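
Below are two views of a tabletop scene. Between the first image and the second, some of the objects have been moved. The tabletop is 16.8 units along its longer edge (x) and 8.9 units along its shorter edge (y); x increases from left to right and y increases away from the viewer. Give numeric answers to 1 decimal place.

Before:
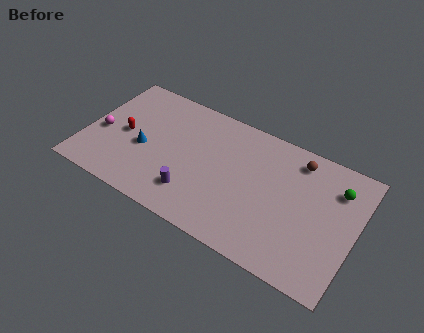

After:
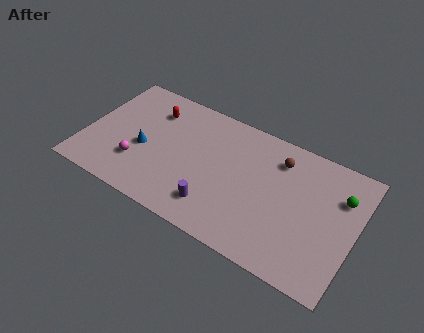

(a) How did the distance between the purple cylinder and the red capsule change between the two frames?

+1.6

They were about 5.2 units apart before and 6.8 after — 1.6 units further apart.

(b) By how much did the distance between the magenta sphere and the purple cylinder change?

-1.3

The distance was about 6.3 in the first image and 5.0 in the second, so they moved 1.3 units closer together.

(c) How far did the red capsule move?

2.9

From (2.4, 4.3) to (3.8, 6.8), the red capsule covered √(1.4² + 2.5²) ≈ 2.9 units.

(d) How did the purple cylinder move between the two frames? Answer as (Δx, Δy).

(1.4, -0.2)

The purple cylinder was at about (7.1, 2.1) and moved to about (8.5, 1.9).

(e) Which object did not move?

the blue cone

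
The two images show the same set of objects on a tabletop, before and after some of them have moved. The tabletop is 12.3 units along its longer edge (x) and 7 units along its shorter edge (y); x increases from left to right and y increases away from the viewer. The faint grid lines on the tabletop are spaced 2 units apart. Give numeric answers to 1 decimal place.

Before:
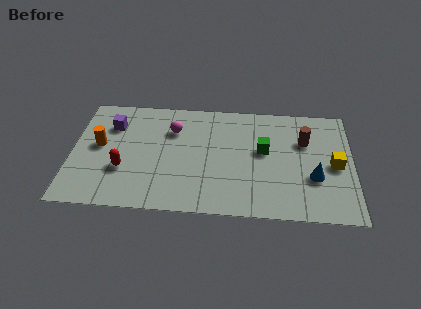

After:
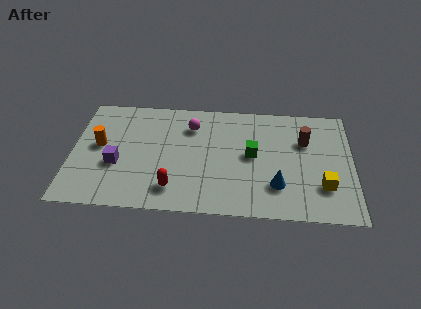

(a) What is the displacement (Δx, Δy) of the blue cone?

(-1.6, -0.6)

The blue cone started near (10.6, 2.5) and ended near (9.0, 1.9).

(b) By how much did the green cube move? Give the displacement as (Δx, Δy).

(-0.5, -0.3)

The green cube was at about (8.4, 4.0) and moved to about (7.9, 3.7).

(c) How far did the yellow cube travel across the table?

1.4

The yellow cube was near (11.5, 3.3) before and (11.0, 2.0) after, so it travelled √(0.5² + 1.3²) ≈ 1.4 units.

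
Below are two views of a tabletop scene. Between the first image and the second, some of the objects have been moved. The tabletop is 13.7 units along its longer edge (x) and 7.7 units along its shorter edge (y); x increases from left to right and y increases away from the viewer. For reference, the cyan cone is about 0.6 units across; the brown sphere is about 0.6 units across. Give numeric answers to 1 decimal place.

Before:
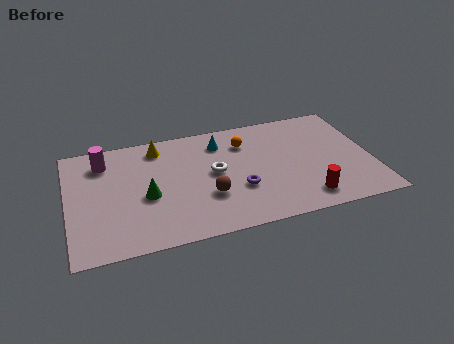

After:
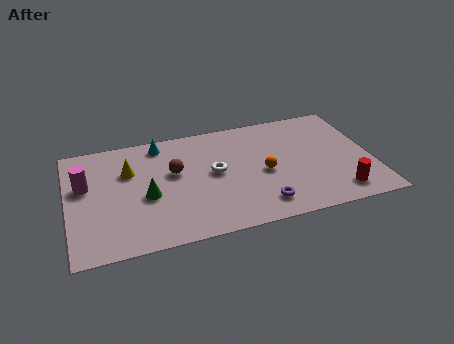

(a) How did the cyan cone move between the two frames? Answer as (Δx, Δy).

(-2.7, 0.6)

From the two frames, the cyan cone sits at roughly (7.0, 6.1) before and (4.3, 6.7) after.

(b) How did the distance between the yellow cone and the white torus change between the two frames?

+0.6

The distance was about 3.4 in the first image and 4.0 in the second, so they moved 0.6 units further apart.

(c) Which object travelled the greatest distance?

the cyan cone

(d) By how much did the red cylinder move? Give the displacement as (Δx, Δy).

(1.5, 0.0)

The red cylinder started near (10.5, 1.3) and ended near (12.0, 1.3).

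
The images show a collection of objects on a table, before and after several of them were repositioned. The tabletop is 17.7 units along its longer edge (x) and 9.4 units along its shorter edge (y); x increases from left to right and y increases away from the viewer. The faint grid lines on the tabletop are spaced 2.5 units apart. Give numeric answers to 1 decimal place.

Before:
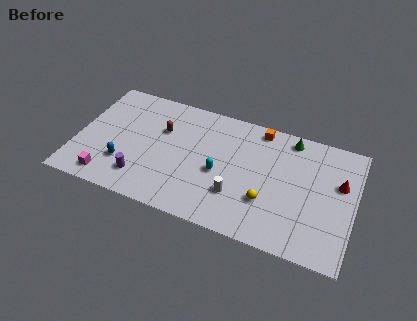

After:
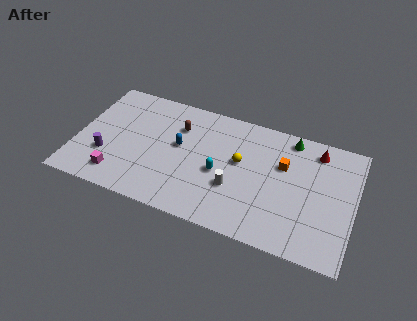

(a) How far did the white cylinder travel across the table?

0.5

The white cylinder moved from about (10.4, 2.8) to (10.2, 3.3), a distance of √(0.2² + 0.5²) ≈ 0.5.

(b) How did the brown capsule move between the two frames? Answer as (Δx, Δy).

(1.0, 0.6)

The brown capsule was at about (5.3, 6.2) and moved to about (6.3, 6.8).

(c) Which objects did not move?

the cyan capsule and the green cone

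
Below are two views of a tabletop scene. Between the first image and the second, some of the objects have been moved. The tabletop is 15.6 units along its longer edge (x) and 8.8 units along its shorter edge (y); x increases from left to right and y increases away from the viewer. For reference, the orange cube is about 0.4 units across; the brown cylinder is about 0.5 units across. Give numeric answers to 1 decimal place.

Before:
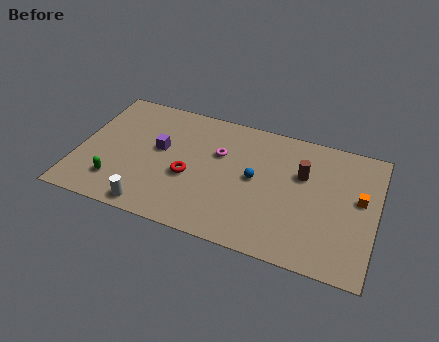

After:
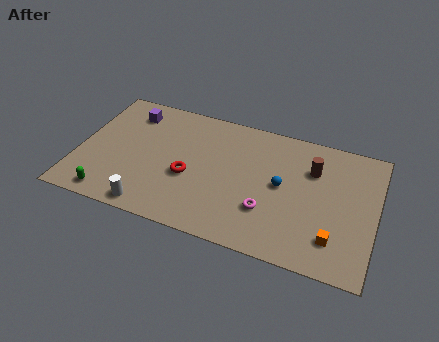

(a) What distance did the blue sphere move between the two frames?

1.4

From (9.3, 4.6) to (10.7, 4.6), the blue sphere covered √(1.4² + 0.0²) ≈ 1.4 units.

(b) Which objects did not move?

the red torus and the white cylinder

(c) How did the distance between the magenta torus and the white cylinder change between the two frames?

+0.5

They were about 5.7 units apart before and 6.2 after — 0.5 units further apart.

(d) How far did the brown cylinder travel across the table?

0.7

The brown cylinder was near (11.7, 5.7) before and (12.2, 6.2) after, so it travelled √(0.5² + 0.5²) ≈ 0.7 units.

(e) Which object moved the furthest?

the magenta torus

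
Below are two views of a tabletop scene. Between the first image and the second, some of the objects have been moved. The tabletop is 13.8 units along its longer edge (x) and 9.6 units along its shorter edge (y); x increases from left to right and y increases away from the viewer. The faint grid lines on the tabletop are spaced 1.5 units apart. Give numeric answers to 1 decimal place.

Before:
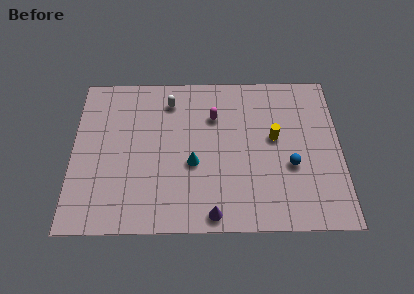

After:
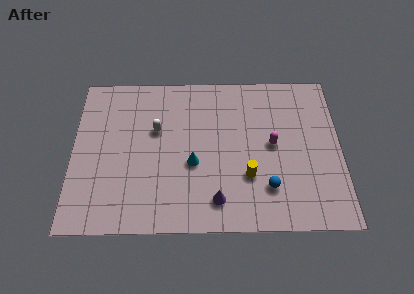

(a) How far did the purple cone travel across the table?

0.8

From (7.2, 0.9) to (7.4, 1.7), the purple cone covered √(0.2² + 0.8²) ≈ 0.8 units.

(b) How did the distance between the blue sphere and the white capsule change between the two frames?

-0.7

They were about 7.4 units apart before and 6.7 after — 0.7 units closer together.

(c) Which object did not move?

the cyan cone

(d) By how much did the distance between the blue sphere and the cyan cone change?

-0.9

The distance was about 5.0 in the first image and 4.1 in the second, so they moved 0.9 units closer together.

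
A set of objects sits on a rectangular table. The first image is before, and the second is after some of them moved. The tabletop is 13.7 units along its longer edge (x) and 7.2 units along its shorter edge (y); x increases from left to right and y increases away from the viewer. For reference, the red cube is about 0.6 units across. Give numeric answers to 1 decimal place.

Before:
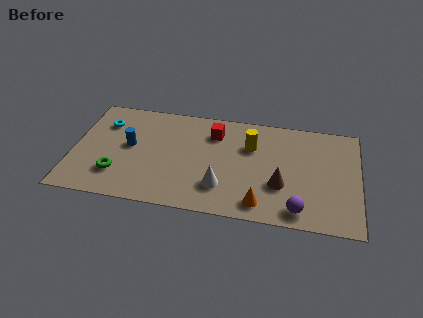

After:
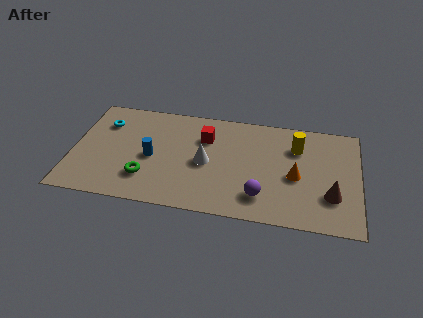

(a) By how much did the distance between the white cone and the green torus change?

-1.8

They were about 5.0 units apart before and 3.2 after — 1.8 units closer together.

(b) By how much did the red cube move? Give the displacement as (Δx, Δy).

(-0.4, -0.4)

From the two frames, the red cube sits at roughly (6.7, 5.5) before and (6.3, 5.1) after.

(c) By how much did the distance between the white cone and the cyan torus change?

-1.4

Before: roughly 6.7 units apart; after: 5.3. That's 1.4 units closer together.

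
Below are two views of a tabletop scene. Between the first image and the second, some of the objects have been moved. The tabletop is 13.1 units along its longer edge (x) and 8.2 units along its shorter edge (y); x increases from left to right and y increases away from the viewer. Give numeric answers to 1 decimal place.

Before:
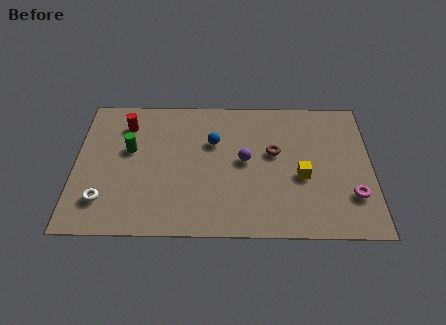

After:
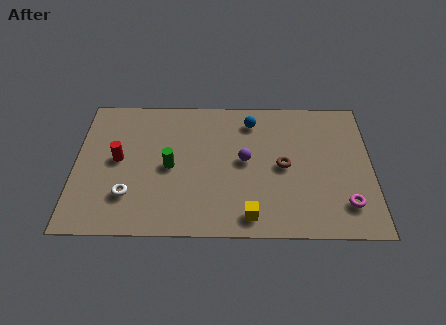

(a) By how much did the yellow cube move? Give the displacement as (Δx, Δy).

(-2.3, -2.3)

From the two frames, the yellow cube sits at roughly (10.0, 3.4) before and (7.7, 1.1) after.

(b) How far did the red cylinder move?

2.1

The red cylinder was near (2.2, 6.4) before and (1.9, 4.3) after, so it travelled √(0.3² + 2.1²) ≈ 2.1 units.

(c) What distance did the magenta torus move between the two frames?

0.6

The magenta torus was near (12.2, 2.3) before and (11.9, 1.8) after, so it travelled √(0.3² + 0.5²) ≈ 0.6 units.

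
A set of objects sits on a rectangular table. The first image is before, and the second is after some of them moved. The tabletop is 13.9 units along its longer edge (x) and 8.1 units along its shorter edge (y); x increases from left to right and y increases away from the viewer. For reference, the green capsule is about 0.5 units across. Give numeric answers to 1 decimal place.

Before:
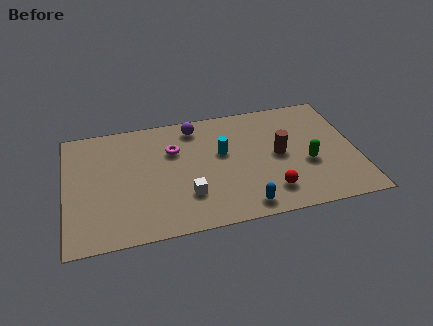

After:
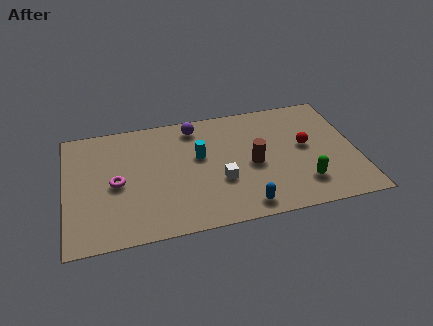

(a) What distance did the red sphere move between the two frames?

3.3

The red sphere moved from about (9.6, 1.7) to (11.5, 4.4), a distance of √(1.9² + 2.7²) ≈ 3.3.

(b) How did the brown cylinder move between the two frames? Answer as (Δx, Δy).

(-1.3, -0.4)

From the two frames, the brown cylinder sits at roughly (10.2, 4.1) before and (8.9, 3.7) after.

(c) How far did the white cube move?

1.7

The white cube moved from about (5.7, 2.3) to (7.3, 2.9), a distance of √(1.6² + 0.6²) ≈ 1.7.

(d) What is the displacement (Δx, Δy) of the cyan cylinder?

(-1.1, 0.0)

The cyan cylinder started near (7.5, 4.8) and ended near (6.4, 4.8).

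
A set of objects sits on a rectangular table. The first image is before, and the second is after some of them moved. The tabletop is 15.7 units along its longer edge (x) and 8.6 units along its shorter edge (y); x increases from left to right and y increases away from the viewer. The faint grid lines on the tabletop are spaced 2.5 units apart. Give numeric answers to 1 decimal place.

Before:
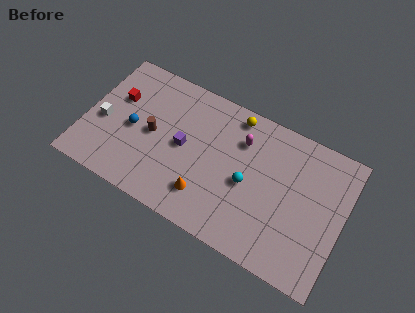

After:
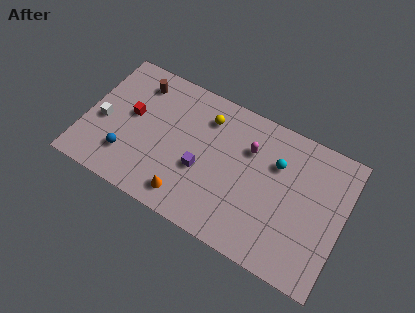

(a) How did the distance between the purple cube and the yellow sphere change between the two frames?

-1.0

Before: roughly 4.3 units apart; after: 3.3. That's 1.0 units closer together.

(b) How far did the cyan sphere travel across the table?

2.5

From (10.0, 3.9) to (11.5, 5.9), the cyan sphere covered √(1.5² + 2.0²) ≈ 2.5 units.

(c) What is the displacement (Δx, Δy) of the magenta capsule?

(0.5, -0.3)

From the two frames, the magenta capsule sits at roughly (9.3, 6.3) before and (9.8, 6.0) after.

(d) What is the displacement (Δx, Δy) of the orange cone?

(-1.1, -0.6)

The orange cone started near (7.7, 2.0) and ended near (6.6, 1.4).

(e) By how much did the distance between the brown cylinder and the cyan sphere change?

+2.9

They were about 5.9 units apart before and 8.8 after — 2.9 units further apart.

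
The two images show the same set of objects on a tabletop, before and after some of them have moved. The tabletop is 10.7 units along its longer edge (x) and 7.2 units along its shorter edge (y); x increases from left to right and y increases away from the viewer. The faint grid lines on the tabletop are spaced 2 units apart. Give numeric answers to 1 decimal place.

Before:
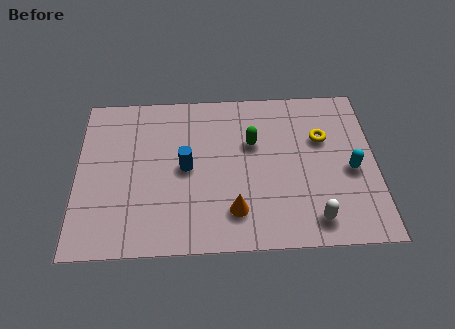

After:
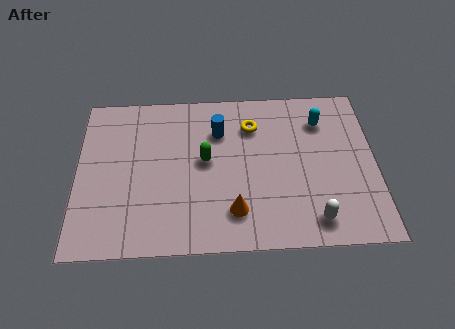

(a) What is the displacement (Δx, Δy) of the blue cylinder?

(1.2, 1.6)

From the two frames, the blue cylinder sits at roughly (3.9, 3.6) before and (5.1, 5.2) after.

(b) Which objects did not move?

the white capsule and the orange cone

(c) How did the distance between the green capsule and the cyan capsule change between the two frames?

+0.7

They were about 3.8 units apart before and 4.5 after — 0.7 units further apart.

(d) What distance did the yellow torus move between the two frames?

2.6

From (8.8, 4.7) to (6.3, 5.4), the yellow torus covered √(2.5² + 0.7²) ≈ 2.6 units.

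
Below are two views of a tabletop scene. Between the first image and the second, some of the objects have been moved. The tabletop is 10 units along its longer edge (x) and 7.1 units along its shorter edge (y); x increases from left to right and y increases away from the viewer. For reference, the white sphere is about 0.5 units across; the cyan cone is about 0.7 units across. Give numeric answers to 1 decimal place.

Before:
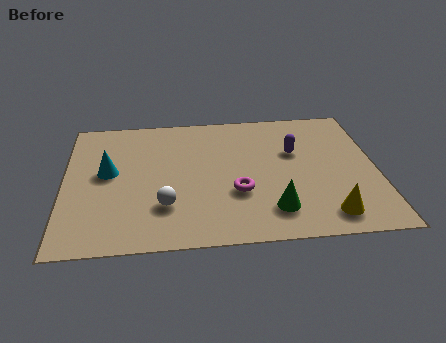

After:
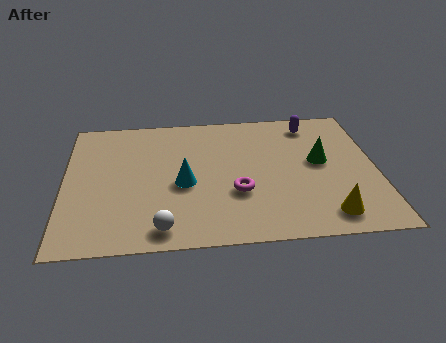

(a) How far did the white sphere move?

1.1

The white sphere moved from about (3.2, 2.0) to (3.1, 0.9), a distance of √(0.1² + 1.1²) ≈ 1.1.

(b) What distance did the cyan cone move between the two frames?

2.5

From (1.4, 3.9) to (3.8, 3.1), the cyan cone covered √(2.4² + 0.8²) ≈ 2.5 units.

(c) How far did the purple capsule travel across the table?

1.6

The purple capsule moved from about (7.4, 4.5) to (8.0, 6.0), a distance of √(0.6² + 1.5²) ≈ 1.6.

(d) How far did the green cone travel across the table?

2.9

From (6.6, 1.5) to (8.2, 3.9), the green cone covered √(1.6² + 2.4²) ≈ 2.9 units.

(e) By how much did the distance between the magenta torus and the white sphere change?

+0.5

The distance was about 2.4 in the first image and 2.9 in the second, so they moved 0.5 units further apart.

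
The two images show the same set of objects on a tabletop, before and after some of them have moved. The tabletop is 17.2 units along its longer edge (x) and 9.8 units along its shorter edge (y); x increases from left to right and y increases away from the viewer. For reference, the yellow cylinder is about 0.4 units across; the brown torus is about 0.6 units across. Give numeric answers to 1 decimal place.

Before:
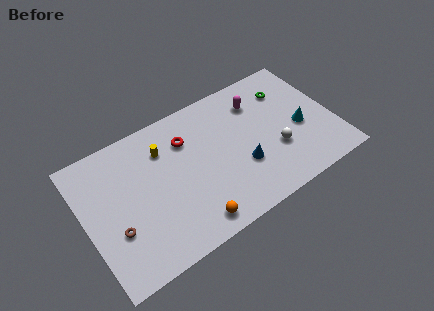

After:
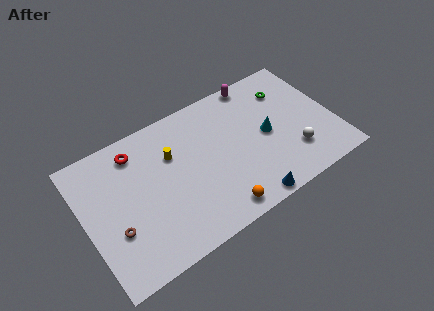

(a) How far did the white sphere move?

1.4

The white sphere moved from about (13.0, 3.4) to (14.1, 2.6), a distance of √(1.1² + 0.8²) ≈ 1.4.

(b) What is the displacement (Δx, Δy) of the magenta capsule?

(0.2, 1.5)

From the two frames, the magenta capsule sits at roughly (12.4, 7.5) before and (12.6, 9.0) after.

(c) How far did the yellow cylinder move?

0.9

From (5.7, 7.3) to (6.2, 6.6), the yellow cylinder covered √(0.5² + 0.7²) ≈ 0.9 units.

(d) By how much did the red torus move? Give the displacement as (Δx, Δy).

(-3.4, 0.9)

The red torus was at about (7.3, 7.2) and moved to about (3.9, 8.1).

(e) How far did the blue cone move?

2.6

The blue cone moved from about (10.6, 3.4) to (10.5, 0.8), a distance of √(0.1² + 2.6²) ≈ 2.6.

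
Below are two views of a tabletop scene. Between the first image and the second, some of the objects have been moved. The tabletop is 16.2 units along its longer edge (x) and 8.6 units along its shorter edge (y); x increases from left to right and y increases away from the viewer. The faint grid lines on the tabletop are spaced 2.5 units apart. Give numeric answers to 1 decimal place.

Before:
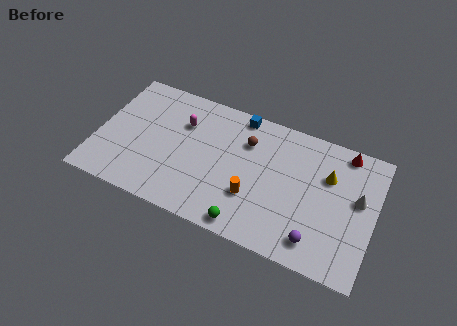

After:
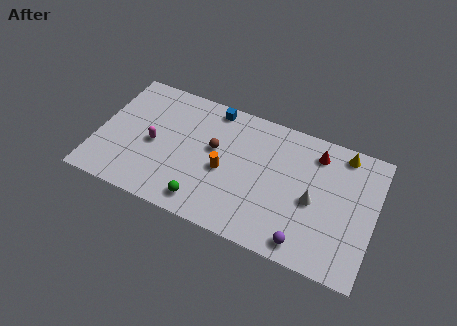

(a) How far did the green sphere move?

2.6

The green sphere moved from about (9.2, 0.9) to (6.6, 1.3), a distance of √(2.6² + 0.4²) ≈ 2.6.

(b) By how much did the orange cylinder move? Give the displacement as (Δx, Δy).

(-1.8, 1.0)

The orange cylinder was at about (9.3, 2.8) and moved to about (7.5, 3.8).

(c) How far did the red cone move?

1.7

From (14.2, 7.7) to (12.6, 7.0), the red cone covered √(1.6² + 0.7²) ≈ 1.7 units.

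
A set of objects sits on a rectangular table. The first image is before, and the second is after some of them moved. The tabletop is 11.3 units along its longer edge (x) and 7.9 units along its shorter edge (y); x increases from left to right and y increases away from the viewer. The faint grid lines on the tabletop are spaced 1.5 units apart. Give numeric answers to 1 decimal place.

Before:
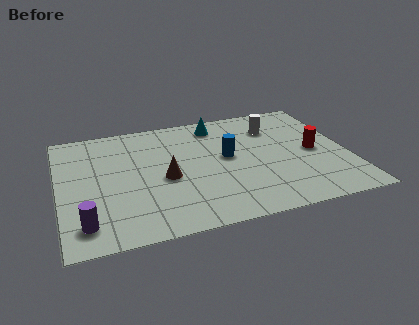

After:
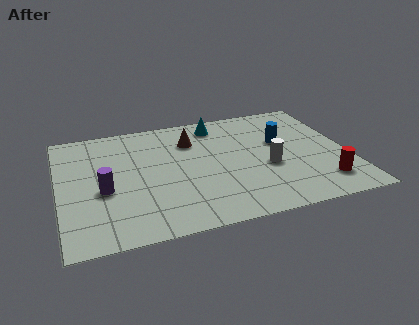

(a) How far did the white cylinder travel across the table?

2.7

The white cylinder was near (8.6, 5.9) before and (8.1, 3.2) after, so it travelled √(0.5² + 2.7²) ≈ 2.7 units.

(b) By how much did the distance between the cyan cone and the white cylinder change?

+1.6

Before: roughly 2.3 units apart; after: 3.9. That's 1.6 units further apart.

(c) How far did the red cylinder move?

2.2

The red cylinder moved from about (10.0, 3.8) to (10.1, 1.6), a distance of √(0.1² + 2.2²) ≈ 2.2.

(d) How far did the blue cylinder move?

2.3

From (6.6, 4.3) to (8.8, 4.8), the blue cylinder covered √(2.2² + 0.5²) ≈ 2.3 units.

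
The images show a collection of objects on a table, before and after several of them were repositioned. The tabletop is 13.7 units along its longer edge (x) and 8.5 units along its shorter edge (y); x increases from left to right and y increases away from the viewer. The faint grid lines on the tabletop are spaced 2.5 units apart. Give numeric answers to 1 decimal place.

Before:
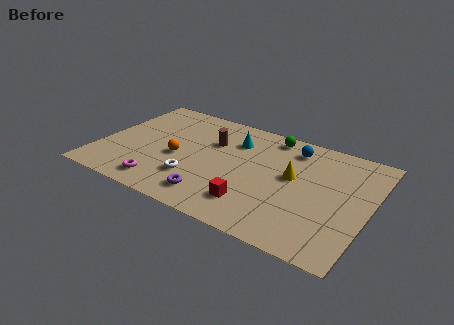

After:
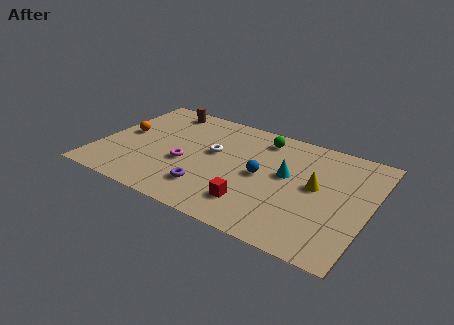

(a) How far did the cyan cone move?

3.3

The cyan cone moved from about (6.6, 6.3) to (9.5, 4.8), a distance of √(2.9² + 1.5²) ≈ 3.3.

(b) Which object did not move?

the red cube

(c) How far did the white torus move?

2.6

From (5.1, 2.4) to (5.7, 4.9), the white torus covered √(0.6² + 2.5²) ≈ 2.6 units.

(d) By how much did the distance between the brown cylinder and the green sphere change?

+2.0

They were about 3.3 units apart before and 5.3 after — 2.0 units further apart.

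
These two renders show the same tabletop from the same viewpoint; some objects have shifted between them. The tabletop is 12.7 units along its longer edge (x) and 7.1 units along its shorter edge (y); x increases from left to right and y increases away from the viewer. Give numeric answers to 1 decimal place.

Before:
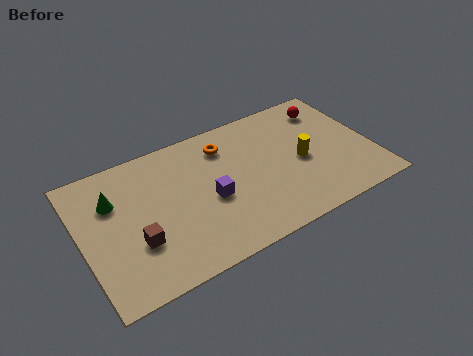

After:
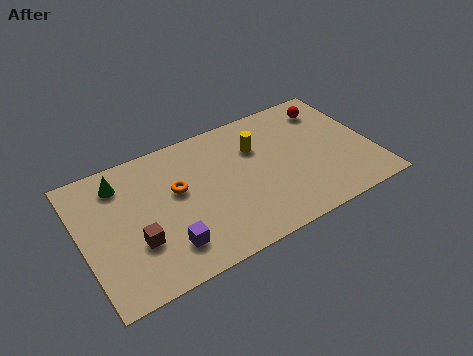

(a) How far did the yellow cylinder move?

2.4

The yellow cylinder moved from about (9.6, 3.3) to (7.8, 4.9), a distance of √(1.8² + 1.6²) ≈ 2.4.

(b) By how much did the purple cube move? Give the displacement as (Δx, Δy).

(-2.1, -1.5)

From the two frames, the purple cube sits at roughly (5.5, 3.1) before and (3.4, 1.6) after.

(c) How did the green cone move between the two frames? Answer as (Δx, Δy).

(0.4, 0.8)

The green cone was at about (1.5, 4.9) and moved to about (1.9, 5.7).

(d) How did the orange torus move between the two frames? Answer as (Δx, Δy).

(-2.3, -1.4)

The orange torus was at about (6.5, 5.6) and moved to about (4.2, 4.2).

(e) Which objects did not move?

the red sphere and the brown cube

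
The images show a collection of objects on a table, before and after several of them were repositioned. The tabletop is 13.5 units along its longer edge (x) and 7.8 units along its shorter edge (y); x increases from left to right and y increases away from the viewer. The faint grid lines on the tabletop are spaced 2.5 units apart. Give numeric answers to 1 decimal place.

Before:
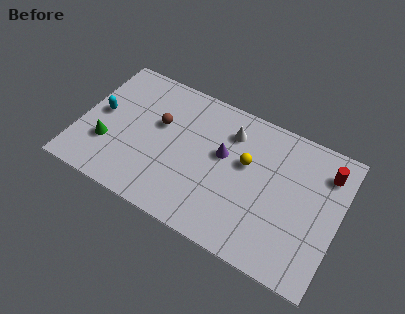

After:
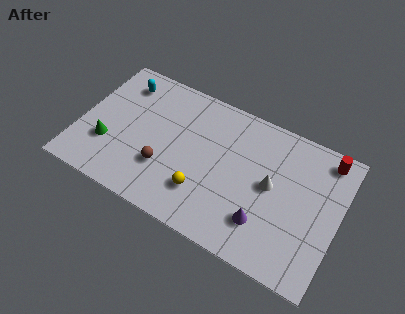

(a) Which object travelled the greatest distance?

the purple cone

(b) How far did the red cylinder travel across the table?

0.7

The red cylinder moved from about (12.6, 6.1) to (12.5, 6.8), a distance of √(0.1² + 0.7²) ≈ 0.7.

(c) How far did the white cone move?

3.1

The white cone was near (7.6, 6.0) before and (10.0, 4.1) after, so it travelled √(2.4² + 1.9²) ≈ 3.1 units.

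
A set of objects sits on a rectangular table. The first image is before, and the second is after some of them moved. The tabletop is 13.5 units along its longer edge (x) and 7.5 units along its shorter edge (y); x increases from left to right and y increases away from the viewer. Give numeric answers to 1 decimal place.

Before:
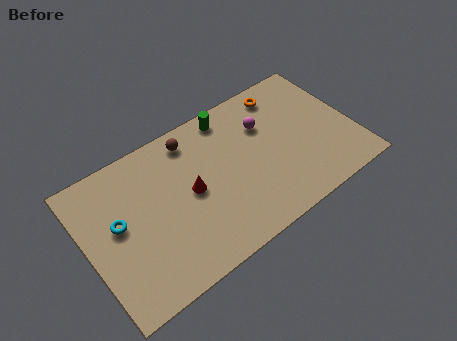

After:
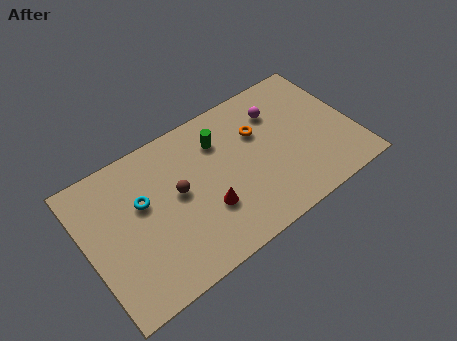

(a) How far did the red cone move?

1.4

The red cone moved from about (5.2, 3.8) to (5.8, 2.5), a distance of √(0.6² + 1.3²) ≈ 1.4.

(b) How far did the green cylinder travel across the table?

1.2

The green cylinder was near (7.7, 6.6) before and (7.0, 5.6) after, so it travelled √(0.7² + 1.0²) ≈ 1.2 units.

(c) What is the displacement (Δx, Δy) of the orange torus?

(-1.6, -1.4)

The orange torus started near (10.5, 6.4) and ended near (8.9, 5.0).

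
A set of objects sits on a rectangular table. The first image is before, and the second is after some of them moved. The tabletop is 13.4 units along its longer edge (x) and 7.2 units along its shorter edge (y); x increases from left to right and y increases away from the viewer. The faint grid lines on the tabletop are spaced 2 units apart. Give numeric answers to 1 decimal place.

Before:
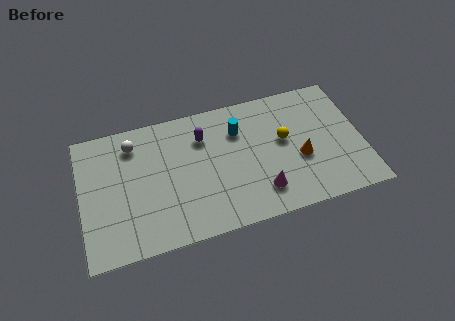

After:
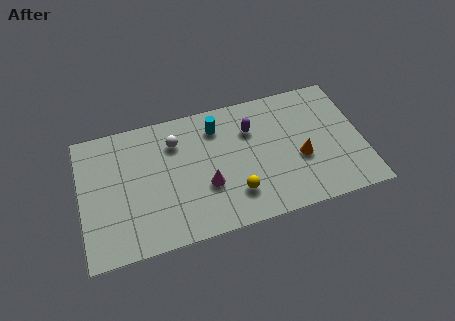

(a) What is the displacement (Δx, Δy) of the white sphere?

(2.0, -0.4)

The white sphere started near (2.6, 5.8) and ended near (4.6, 5.4).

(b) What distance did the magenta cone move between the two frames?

2.7

The magenta cone moved from about (8.4, 1.6) to (5.9, 2.6), a distance of √(2.5² + 1.0²) ≈ 2.7.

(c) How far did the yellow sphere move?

3.4

The yellow sphere was near (9.7, 4.1) before and (7.2, 1.8) after, so it travelled √(2.5² + 2.3²) ≈ 3.4 units.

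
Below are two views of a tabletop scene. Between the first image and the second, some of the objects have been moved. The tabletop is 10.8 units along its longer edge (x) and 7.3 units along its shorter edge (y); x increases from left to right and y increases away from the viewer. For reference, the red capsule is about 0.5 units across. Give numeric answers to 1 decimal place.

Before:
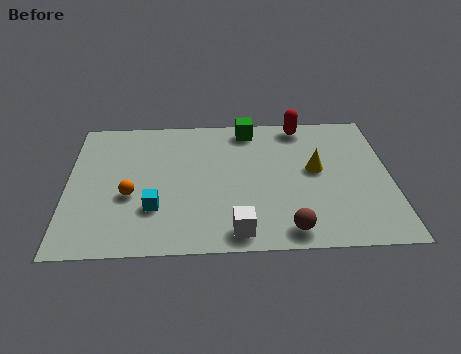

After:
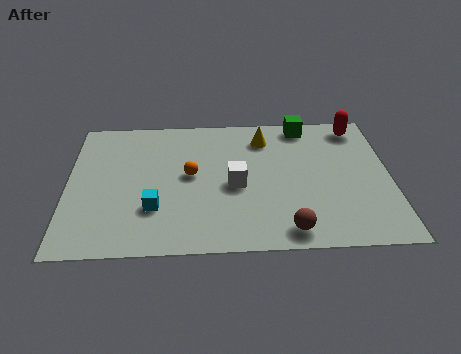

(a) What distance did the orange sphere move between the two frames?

2.2

From (2.1, 2.9) to (4.1, 3.9), the orange sphere covered √(2.0² + 1.0²) ≈ 2.2 units.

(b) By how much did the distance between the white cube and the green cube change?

-1.5

The distance was about 5.5 in the first image and 4.0 in the second, so they moved 1.5 units closer together.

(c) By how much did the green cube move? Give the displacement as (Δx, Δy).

(1.9, 0.1)

The green cube started near (6.1, 6.4) and ended near (8.0, 6.5).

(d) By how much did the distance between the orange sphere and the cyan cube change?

+1.0

Before: roughly 1.1 units apart; after: 2.1. That's 1.0 units further apart.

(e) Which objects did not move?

the cyan cube and the brown sphere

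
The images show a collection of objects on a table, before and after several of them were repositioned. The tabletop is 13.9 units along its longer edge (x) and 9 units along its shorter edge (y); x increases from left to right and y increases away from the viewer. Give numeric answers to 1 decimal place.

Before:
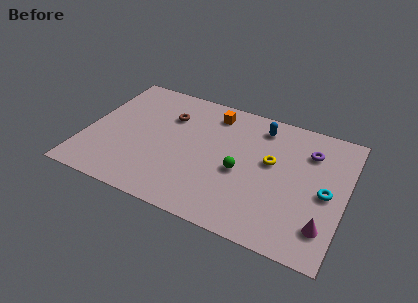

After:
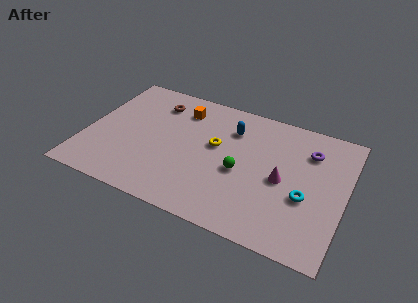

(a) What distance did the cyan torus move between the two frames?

1.2

The cyan torus was near (12.9, 4.2) before and (11.9, 3.5) after, so it travelled √(1.0² + 0.7²) ≈ 1.2 units.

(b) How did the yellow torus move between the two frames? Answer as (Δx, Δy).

(-3.0, 0.0)

The yellow torus started near (9.9, 5.2) and ended near (6.9, 5.2).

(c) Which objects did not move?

the green sphere and the purple torus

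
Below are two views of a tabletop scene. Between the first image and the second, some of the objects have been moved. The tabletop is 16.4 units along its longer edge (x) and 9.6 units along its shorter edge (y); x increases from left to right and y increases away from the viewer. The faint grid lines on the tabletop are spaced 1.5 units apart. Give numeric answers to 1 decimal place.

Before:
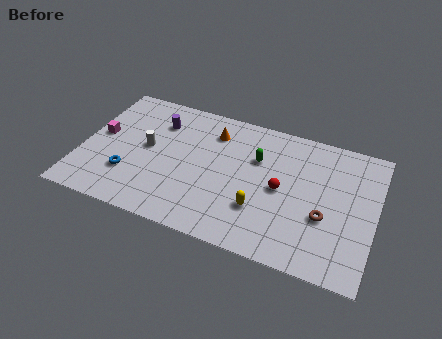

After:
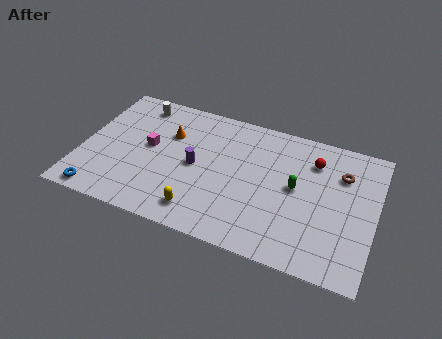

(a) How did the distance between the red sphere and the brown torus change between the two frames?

-1.1

They were about 2.7 units apart before and 1.6 after — 1.1 units closer together.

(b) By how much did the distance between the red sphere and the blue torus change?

+4.5

They were about 8.6 units apart before and 13.1 after — 4.5 units further apart.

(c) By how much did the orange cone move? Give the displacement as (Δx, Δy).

(-2.4, -1.0)

The orange cone was at about (7.1, 7.5) and moved to about (4.7, 6.5).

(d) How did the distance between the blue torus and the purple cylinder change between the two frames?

+1.7

The distance was about 4.6 in the first image and 6.3 in the second, so they moved 1.7 units further apart.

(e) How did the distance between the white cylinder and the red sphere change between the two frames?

+2.5

The distance was about 7.6 in the first image and 10.1 in the second, so they moved 2.5 units further apart.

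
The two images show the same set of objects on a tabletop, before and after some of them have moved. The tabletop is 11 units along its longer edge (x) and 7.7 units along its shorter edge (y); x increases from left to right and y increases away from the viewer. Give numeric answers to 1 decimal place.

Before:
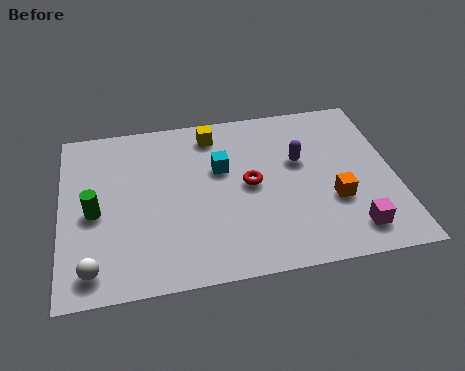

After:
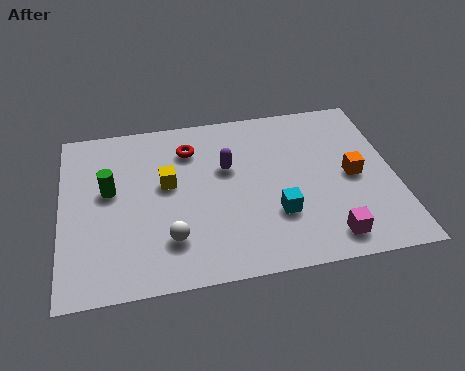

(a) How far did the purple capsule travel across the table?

2.4

From (7.9, 4.7) to (5.5, 4.8), the purple capsule covered √(2.4² + 0.1²) ≈ 2.4 units.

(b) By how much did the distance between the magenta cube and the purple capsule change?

+1.1

The distance was about 3.7 in the first image and 4.8 in the second, so they moved 1.1 units further apart.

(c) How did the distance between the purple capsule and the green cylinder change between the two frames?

-3.0

The distance was about 6.9 in the first image and 3.9 in the second, so they moved 3.0 units closer together.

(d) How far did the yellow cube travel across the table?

2.6

From (5.1, 6.5) to (3.5, 4.4), the yellow cube covered √(1.6² + 2.1²) ≈ 2.6 units.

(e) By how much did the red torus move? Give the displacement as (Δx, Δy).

(-1.9, 2.0)

The red torus was at about (6.2, 3.9) and moved to about (4.3, 5.9).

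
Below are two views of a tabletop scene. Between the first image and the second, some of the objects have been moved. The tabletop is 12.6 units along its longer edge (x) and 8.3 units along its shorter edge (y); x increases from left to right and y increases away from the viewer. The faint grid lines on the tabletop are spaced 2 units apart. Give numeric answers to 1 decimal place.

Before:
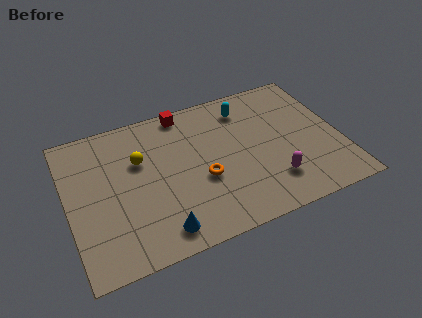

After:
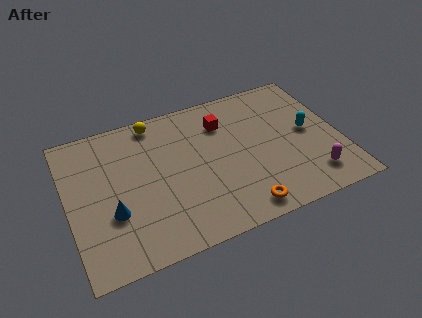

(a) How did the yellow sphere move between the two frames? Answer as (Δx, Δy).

(0.9, 2.0)

The yellow sphere started near (3.4, 5.4) and ended near (4.3, 7.4).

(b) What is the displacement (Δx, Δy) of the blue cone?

(-2.0, 1.7)

The blue cone was at about (3.9, 1.2) and moved to about (1.9, 2.9).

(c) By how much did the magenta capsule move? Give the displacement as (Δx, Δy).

(1.8, -0.4)

The magenta capsule started near (9.2, 2.0) and ended near (11.0, 1.6).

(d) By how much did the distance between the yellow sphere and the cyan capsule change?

+2.3

The distance was about 5.3 in the first image and 7.6 in the second, so they moved 2.3 units further apart.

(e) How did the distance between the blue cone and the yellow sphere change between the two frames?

+0.9

They were about 4.2 units apart before and 5.1 after — 0.9 units further apart.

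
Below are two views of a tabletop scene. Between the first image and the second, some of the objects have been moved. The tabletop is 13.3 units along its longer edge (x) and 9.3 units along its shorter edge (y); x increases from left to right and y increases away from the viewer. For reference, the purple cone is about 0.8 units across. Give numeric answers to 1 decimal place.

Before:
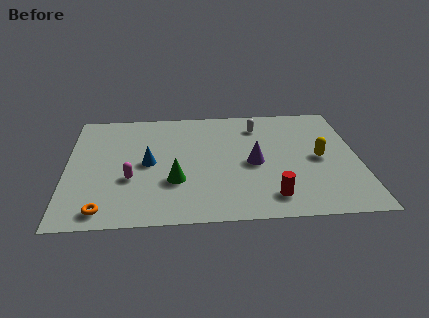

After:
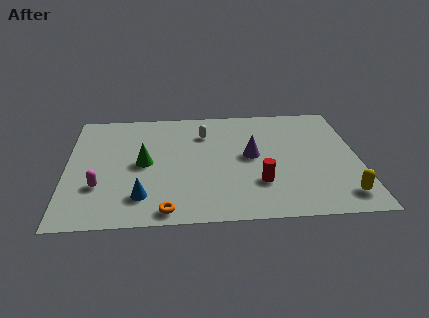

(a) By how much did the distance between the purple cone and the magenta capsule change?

+1.5

Before: roughly 5.7 units apart; after: 7.2. That's 1.5 units further apart.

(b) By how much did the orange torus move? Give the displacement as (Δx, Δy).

(2.8, -0.2)

The orange torus started near (1.7, 1.1) and ended near (4.5, 0.9).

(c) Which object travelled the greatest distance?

the yellow capsule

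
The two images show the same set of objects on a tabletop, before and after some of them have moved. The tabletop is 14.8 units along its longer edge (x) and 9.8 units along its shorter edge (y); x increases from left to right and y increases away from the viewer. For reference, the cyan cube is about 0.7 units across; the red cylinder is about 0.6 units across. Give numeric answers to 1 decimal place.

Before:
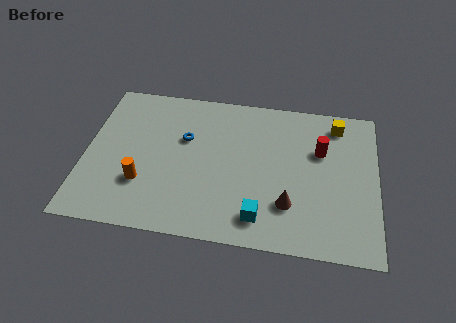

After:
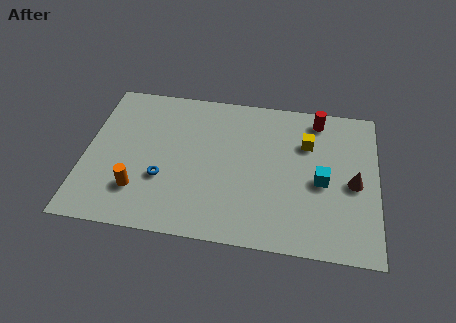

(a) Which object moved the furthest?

the cyan cube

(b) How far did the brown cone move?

3.7

The brown cone was near (10.4, 2.7) before and (13.6, 4.5) after, so it travelled √(3.2² + 1.8²) ≈ 3.7 units.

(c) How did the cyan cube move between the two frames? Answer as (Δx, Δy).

(3.0, 2.7)

The cyan cube was at about (9.0, 1.7) and moved to about (12.0, 4.4).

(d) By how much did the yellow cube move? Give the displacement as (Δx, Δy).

(-1.5, -1.5)

From the two frames, the yellow cube sits at roughly (12.7, 8.3) before and (11.2, 6.8) after.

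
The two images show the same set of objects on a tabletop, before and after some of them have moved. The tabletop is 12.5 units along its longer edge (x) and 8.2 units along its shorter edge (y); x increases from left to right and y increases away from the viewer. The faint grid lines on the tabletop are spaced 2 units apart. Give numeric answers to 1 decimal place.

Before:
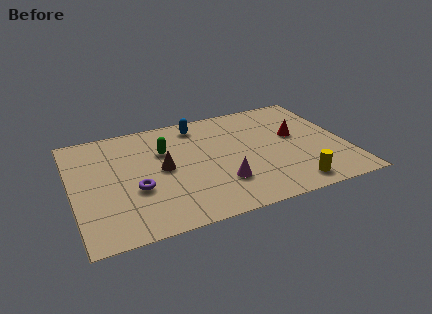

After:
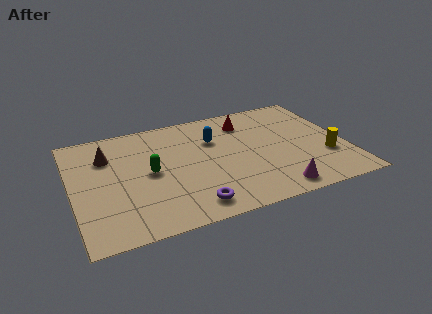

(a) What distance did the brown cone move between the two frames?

2.9

The brown cone was near (4.1, 4.2) before and (1.7, 5.9) after, so it travelled √(2.4² + 1.7²) ≈ 2.9 units.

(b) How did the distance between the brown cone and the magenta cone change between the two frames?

+5.6

They were about 3.1 units apart before and 8.7 after — 5.6 units further apart.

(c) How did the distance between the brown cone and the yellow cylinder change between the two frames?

+3.9

Before: roughly 6.4 units apart; after: 10.3. That's 3.9 units further apart.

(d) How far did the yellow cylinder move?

2.4

From (9.7, 1.1) to (11.5, 2.7), the yellow cylinder covered √(1.8² + 1.6²) ≈ 2.4 units.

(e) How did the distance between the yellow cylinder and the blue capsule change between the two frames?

-1.3

The distance was about 7.0 in the first image and 5.7 in the second, so they moved 1.3 units closer together.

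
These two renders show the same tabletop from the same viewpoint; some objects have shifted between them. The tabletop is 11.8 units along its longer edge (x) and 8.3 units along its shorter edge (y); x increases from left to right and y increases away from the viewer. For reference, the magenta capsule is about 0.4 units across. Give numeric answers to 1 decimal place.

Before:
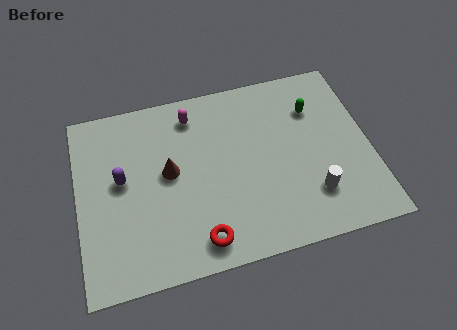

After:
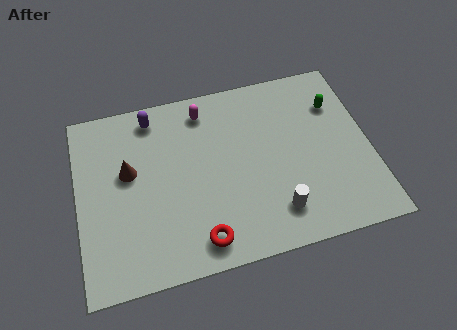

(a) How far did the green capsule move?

0.9

The green capsule was near (9.7, 6.0) before and (10.6, 6.0) after, so it travelled √(0.9² + 0.0²) ≈ 0.9 units.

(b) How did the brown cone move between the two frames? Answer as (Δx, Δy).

(-1.6, 0.4)

The brown cone started near (3.7, 4.5) and ended near (2.1, 4.9).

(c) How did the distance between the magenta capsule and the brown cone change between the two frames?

+1.2

They were about 2.6 units apart before and 3.8 after — 1.2 units further apart.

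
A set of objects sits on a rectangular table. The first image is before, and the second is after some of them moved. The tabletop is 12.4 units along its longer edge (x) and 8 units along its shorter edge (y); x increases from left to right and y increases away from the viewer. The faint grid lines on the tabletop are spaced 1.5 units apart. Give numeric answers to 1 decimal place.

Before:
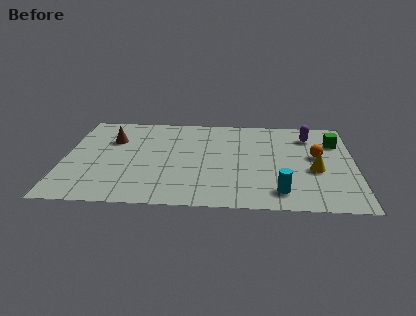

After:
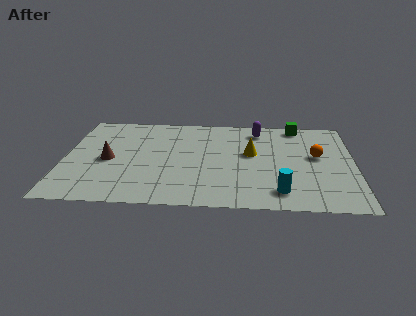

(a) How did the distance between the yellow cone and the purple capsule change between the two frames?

-0.9

The distance was about 3.0 in the first image and 2.1 in the second, so they moved 0.9 units closer together.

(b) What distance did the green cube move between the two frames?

2.1

The green cube was near (11.6, 5.8) before and (10.0, 7.2) after, so it travelled √(1.6² + 1.4²) ≈ 2.1 units.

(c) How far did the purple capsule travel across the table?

2.2

From (10.5, 6.3) to (8.3, 6.7), the purple capsule covered √(2.2² + 0.4²) ≈ 2.2 units.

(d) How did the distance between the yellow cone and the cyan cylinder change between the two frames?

+1.0

The distance was about 2.4 in the first image and 3.4 in the second, so they moved 1.0 units further apart.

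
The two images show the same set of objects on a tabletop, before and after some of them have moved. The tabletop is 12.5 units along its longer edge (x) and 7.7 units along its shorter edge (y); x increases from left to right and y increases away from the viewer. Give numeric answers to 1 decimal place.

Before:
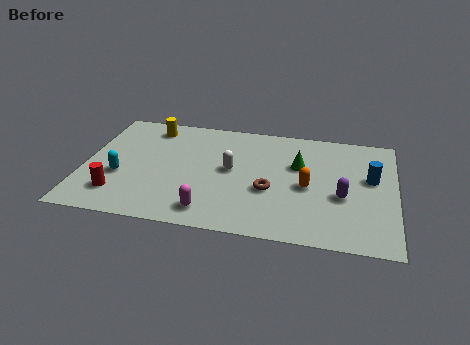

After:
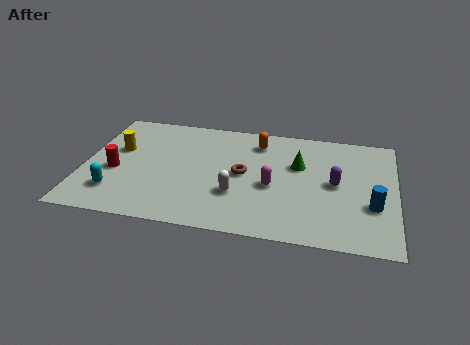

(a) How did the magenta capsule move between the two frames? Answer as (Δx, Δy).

(2.4, 2.1)

From the two frames, the magenta capsule sits at roughly (5.2, 1.2) before and (7.6, 3.3) after.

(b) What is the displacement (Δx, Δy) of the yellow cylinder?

(-1.2, -1.8)

From the two frames, the yellow cylinder sits at roughly (2.5, 6.5) before and (1.3, 4.7) after.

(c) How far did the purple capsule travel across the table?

0.9

From (10.4, 3.1) to (10.1, 3.9), the purple capsule covered √(0.3² + 0.8²) ≈ 0.9 units.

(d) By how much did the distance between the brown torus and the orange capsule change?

+0.8

The distance was about 1.6 in the first image and 2.4 in the second, so they moved 0.8 units further apart.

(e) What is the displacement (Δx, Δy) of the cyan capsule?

(-0.1, -1.1)

The cyan capsule was at about (1.5, 2.9) and moved to about (1.4, 1.8).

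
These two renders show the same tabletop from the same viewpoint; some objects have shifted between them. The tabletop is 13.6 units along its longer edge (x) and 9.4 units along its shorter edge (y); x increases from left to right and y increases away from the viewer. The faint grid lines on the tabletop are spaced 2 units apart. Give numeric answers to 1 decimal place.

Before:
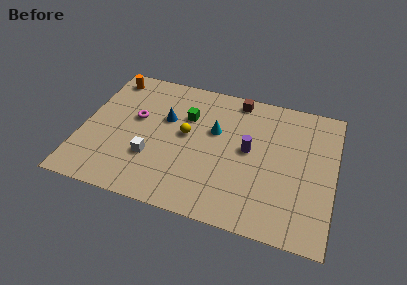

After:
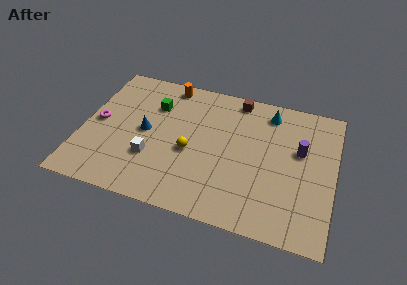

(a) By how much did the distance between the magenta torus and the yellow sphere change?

+2.3

They were about 2.8 units apart before and 5.1 after — 2.3 units further apart.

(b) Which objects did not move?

the brown cube and the white cube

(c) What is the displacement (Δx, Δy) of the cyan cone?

(2.8, 2.1)

From the two frames, the cyan cone sits at roughly (7.1, 5.8) before and (9.9, 7.9) after.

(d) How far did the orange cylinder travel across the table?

3.2

The orange cylinder was near (1.1, 8.1) before and (4.3, 8.4) after, so it travelled √(3.2² + 0.3²) ≈ 3.2 units.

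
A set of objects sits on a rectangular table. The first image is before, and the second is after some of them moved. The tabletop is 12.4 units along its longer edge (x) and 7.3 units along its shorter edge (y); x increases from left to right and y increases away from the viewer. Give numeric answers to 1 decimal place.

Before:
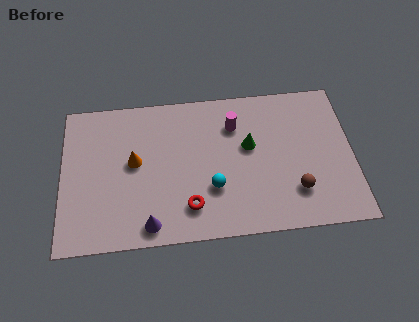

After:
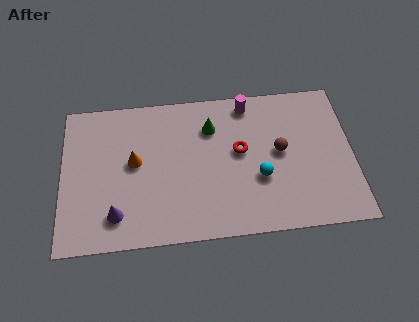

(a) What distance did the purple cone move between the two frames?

1.5

The purple cone was near (3.7, 0.9) before and (2.3, 1.5) after, so it travelled √(1.4² + 0.6²) ≈ 1.5 units.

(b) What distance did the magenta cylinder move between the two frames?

1.2

The magenta cylinder was near (7.4, 5.4) before and (8.0, 6.4) after, so it travelled √(0.6² + 1.0²) ≈ 1.2 units.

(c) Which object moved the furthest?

the red torus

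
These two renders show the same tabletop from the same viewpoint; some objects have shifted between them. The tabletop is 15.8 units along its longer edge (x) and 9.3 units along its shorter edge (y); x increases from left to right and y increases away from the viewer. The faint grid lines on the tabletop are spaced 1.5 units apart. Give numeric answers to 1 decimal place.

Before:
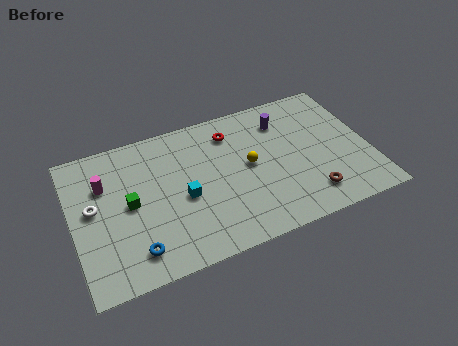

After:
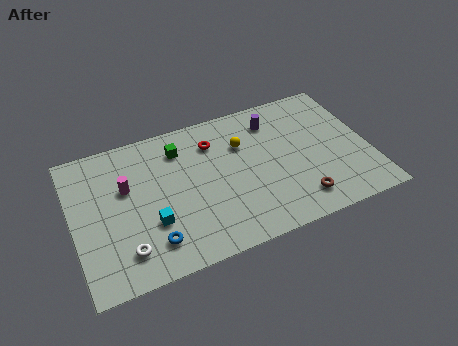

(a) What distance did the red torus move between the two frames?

1.0

The red torus moved from about (8.7, 7.4) to (7.7, 7.1), a distance of √(1.0² + 0.3²) ≈ 1.0.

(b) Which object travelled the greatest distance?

the green cube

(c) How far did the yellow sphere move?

1.5

The yellow sphere was near (9.4, 4.9) before and (9.2, 6.4) after, so it travelled √(0.2² + 1.5²) ≈ 1.5 units.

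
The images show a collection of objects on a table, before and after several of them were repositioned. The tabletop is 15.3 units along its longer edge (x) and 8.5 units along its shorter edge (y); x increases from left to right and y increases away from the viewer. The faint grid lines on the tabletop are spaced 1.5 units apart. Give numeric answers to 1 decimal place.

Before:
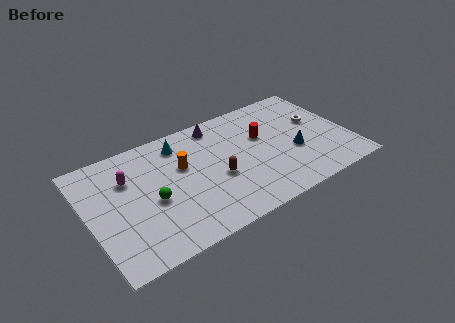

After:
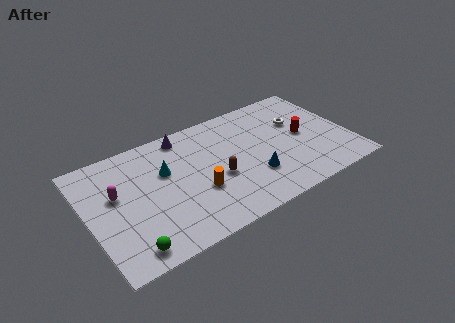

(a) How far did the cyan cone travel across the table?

1.9

The cyan cone moved from about (5.7, 7.0) to (4.6, 5.4), a distance of √(1.1² + 1.6²) ≈ 1.9.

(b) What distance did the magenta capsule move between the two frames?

1.1

From (2.5, 5.9) to (1.7, 5.1), the magenta capsule covered √(0.8² + 0.8²) ≈ 1.1 units.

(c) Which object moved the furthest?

the green sphere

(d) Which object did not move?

the brown capsule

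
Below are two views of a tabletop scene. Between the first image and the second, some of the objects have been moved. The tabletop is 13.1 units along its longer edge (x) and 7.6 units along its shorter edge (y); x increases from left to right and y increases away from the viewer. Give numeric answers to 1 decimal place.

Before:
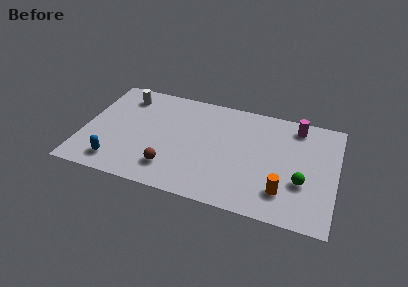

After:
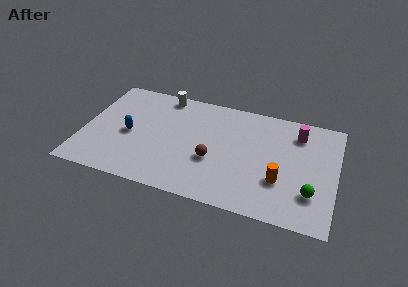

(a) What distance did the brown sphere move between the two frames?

2.4

From (4.7, 1.7) to (6.8, 2.9), the brown sphere covered √(2.1² + 1.2²) ≈ 2.4 units.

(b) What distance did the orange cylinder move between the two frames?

0.7

From (10.5, 1.8) to (10.3, 2.5), the orange cylinder covered √(0.2² + 0.7²) ≈ 0.7 units.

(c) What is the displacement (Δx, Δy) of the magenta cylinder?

(0.1, -0.5)

From the two frames, the magenta cylinder sits at roughly (10.9, 6.5) before and (11.0, 6.0) after.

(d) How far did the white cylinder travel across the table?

2.1

From (1.9, 6.2) to (3.9, 6.8), the white cylinder covered √(2.0² + 0.6²) ≈ 2.1 units.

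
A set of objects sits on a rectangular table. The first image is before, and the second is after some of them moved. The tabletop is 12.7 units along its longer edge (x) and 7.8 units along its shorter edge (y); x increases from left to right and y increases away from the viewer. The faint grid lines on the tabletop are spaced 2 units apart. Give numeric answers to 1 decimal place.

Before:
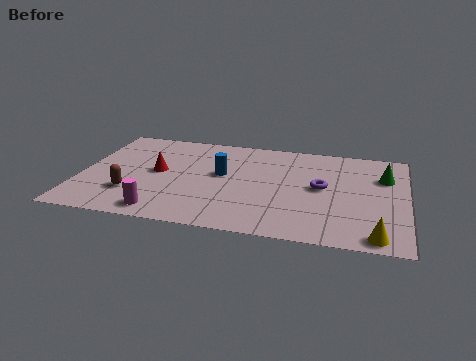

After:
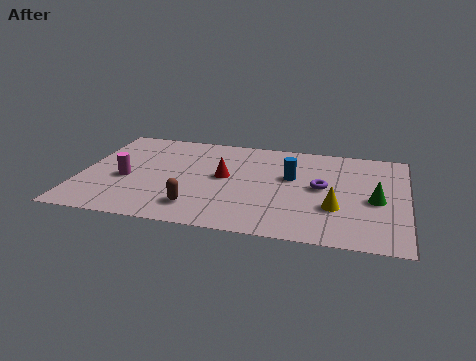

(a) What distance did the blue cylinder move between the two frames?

2.7

The blue cylinder was near (5.5, 4.4) before and (8.2, 4.7) after, so it travelled √(2.7² + 0.3²) ≈ 2.7 units.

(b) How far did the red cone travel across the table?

2.6

The red cone moved from about (3.0, 4.1) to (5.6, 4.2), a distance of √(2.6² + 0.1²) ≈ 2.6.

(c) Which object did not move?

the purple torus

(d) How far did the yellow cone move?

2.4

The yellow cone moved from about (11.6, 0.8) to (10.0, 2.6), a distance of √(1.6² + 1.8²) ≈ 2.4.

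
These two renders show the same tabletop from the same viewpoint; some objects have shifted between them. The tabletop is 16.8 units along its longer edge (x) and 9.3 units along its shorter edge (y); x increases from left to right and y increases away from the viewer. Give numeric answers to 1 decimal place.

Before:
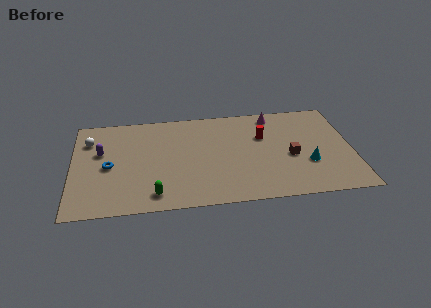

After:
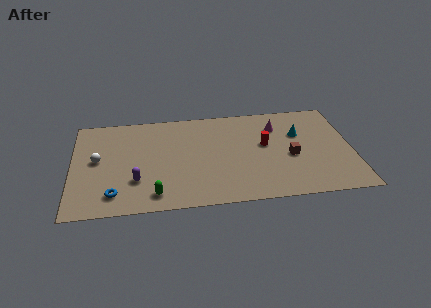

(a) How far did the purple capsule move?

3.6

The purple capsule moved from about (1.7, 5.7) to (3.8, 2.8), a distance of √(2.1² + 2.9²) ≈ 3.6.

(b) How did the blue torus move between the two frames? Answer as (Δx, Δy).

(0.3, -2.6)

The blue torus was at about (2.2, 4.3) and moved to about (2.5, 1.7).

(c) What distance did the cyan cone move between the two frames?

2.9

The cyan cone was near (14.1, 3.2) before and (13.7, 6.1) after, so it travelled √(0.4² + 2.9²) ≈ 2.9 units.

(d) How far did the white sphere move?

2.0

The white sphere moved from about (1.0, 6.9) to (1.5, 5.0), a distance of √(0.5² + 1.9²) ≈ 2.0.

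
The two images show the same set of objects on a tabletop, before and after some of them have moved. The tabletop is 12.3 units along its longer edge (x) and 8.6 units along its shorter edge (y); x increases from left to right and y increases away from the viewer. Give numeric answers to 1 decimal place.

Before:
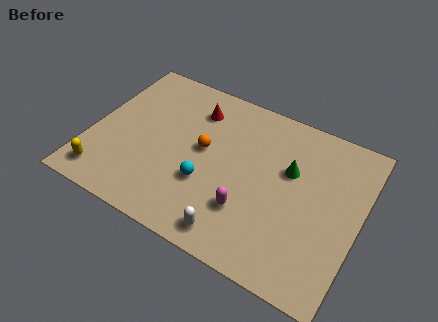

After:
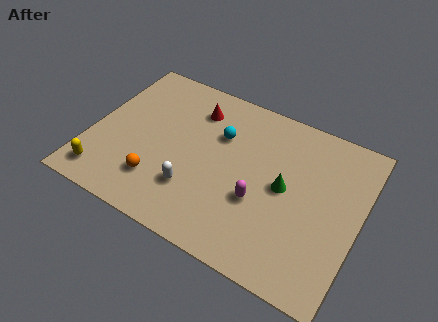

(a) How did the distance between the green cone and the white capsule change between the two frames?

-0.3

They were about 4.7 units apart before and 4.4 after — 0.3 units closer together.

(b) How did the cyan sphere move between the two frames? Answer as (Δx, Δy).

(0.2, 2.8)

The cyan sphere started near (5.5, 3.0) and ended near (5.7, 5.8).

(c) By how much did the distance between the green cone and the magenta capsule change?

-1.7

The distance was about 3.3 in the first image and 1.6 in the second, so they moved 1.7 units closer together.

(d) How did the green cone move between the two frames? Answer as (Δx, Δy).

(-0.1, -1.0)

The green cone was at about (9.0, 5.4) and moved to about (8.9, 4.4).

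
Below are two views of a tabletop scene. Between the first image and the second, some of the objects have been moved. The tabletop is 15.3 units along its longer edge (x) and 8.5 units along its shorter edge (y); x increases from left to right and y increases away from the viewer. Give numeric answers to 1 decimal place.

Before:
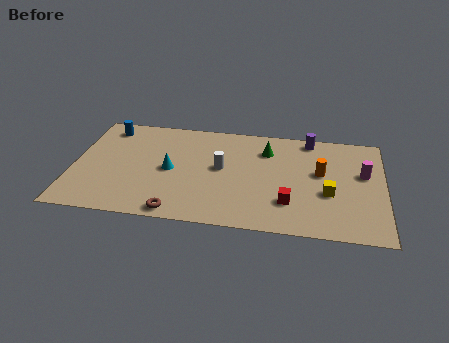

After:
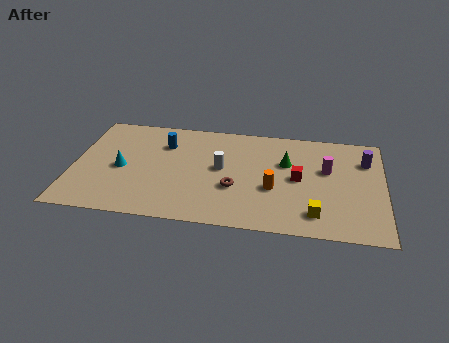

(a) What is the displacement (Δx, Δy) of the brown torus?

(2.7, 2.3)

The brown torus started near (5.3, 0.8) and ended near (8.0, 3.1).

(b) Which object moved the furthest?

the brown torus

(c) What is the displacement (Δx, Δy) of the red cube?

(0.4, 2.0)

From the two frames, the red cube sits at roughly (10.7, 2.3) before and (11.1, 4.3) after.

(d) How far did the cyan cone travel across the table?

2.4

From (4.8, 4.1) to (2.4, 3.9), the cyan cone covered √(2.4² + 0.2²) ≈ 2.4 units.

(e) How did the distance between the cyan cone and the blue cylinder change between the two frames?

-1.5

The distance was about 4.5 in the first image and 3.0 in the second, so they moved 1.5 units closer together.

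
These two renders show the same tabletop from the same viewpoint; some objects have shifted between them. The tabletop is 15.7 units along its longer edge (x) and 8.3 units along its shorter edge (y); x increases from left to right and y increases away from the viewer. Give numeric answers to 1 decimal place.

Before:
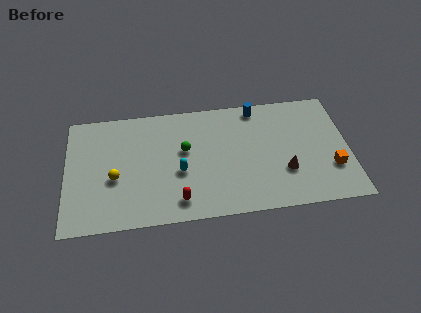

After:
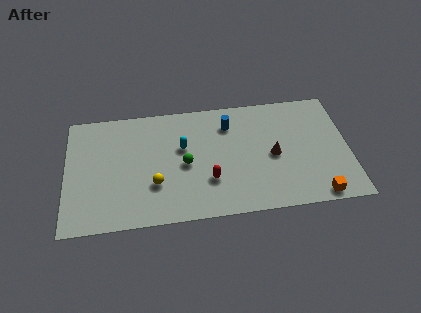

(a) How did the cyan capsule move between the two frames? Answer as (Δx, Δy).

(0.2, 1.7)

The cyan capsule started near (6.3, 3.4) and ended near (6.5, 5.1).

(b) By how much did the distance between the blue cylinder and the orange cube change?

+1.1

The distance was about 6.2 in the first image and 7.3 in the second, so they moved 1.1 units further apart.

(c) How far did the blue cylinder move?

1.9

The blue cylinder moved from about (10.7, 7.4) to (9.1, 6.4), a distance of √(1.6² + 1.0²) ≈ 1.9.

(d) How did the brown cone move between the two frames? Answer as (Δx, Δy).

(-0.6, 1.2)

The brown cone started near (12.1, 2.7) and ended near (11.5, 3.9).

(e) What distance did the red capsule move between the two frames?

2.1

From (6.2, 1.4) to (7.9, 2.6), the red capsule covered √(1.7² + 1.2²) ≈ 2.1 units.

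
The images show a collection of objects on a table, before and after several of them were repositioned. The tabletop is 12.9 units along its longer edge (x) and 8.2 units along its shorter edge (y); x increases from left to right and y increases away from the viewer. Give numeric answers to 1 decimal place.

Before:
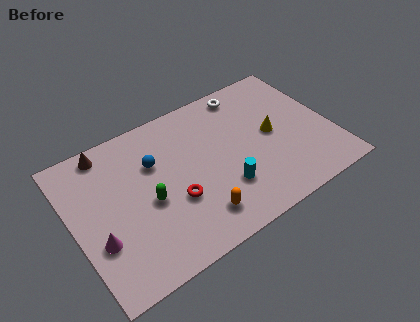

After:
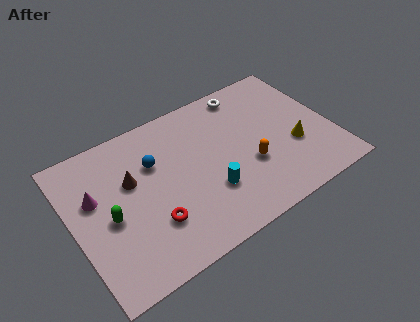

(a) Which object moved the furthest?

the orange capsule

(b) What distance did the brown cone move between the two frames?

2.4

The brown cone moved from about (2.1, 7.3) to (3.0, 5.1), a distance of √(0.9² + 2.2²) ≈ 2.4.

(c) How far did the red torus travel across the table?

1.3

The red torus was near (4.8, 3.0) before and (3.6, 2.4) after, so it travelled √(1.2² + 0.6²) ≈ 1.3 units.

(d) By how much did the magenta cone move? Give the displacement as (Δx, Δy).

(0.2, 2.3)

The magenta cone started near (1.0, 2.8) and ended near (1.2, 5.1).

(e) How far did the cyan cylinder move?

0.7

The cyan cylinder moved from about (7.2, 2.4) to (6.5, 2.6), a distance of √(0.7² + 0.2²) ≈ 0.7.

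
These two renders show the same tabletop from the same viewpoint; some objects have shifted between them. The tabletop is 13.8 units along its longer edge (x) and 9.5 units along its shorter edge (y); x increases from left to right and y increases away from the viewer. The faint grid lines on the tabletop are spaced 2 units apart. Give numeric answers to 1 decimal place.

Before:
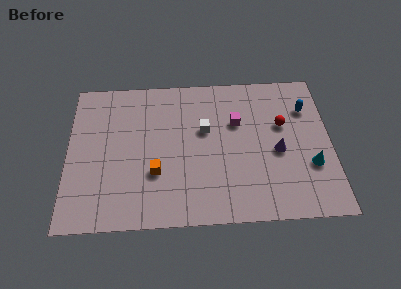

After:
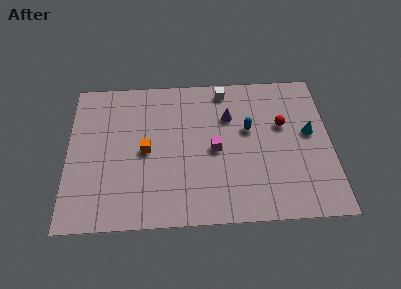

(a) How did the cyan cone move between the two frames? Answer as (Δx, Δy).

(0.0, 2.1)

The cyan cone started near (12.7, 3.2) and ended near (12.7, 5.3).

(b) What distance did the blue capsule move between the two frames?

3.3

The blue capsule was near (12.6, 6.9) before and (9.5, 5.7) after, so it travelled √(3.1² + 1.2²) ≈ 3.3 units.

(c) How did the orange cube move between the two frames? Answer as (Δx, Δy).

(-0.5, 1.4)

The orange cube started near (4.6, 3.2) and ended near (4.1, 4.6).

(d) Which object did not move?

the red sphere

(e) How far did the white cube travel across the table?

2.8

From (7.2, 5.8) to (8.3, 8.4), the white cube covered √(1.1² + 2.6²) ≈ 2.8 units.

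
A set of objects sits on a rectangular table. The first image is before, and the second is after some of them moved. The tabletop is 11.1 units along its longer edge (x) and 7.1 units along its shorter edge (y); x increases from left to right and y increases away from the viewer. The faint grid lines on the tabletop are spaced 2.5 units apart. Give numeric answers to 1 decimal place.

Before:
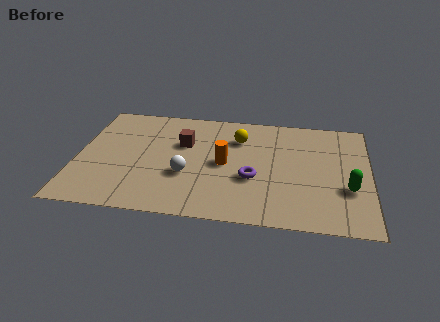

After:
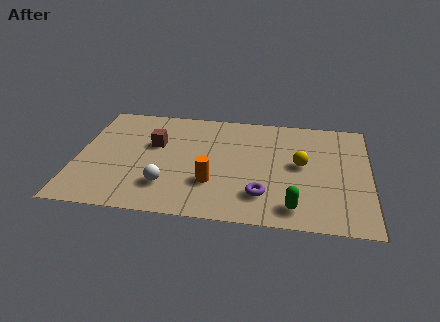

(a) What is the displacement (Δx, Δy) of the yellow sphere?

(2.4, -1.4)

The yellow sphere started near (6.1, 5.2) and ended near (8.5, 3.8).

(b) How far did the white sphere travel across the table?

1.1

The white sphere was near (4.2, 2.6) before and (3.5, 1.8) after, so it travelled √(0.7² + 0.8²) ≈ 1.1 units.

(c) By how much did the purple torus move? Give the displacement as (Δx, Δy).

(0.4, -1.0)

The purple torus started near (6.7, 2.7) and ended near (7.1, 1.7).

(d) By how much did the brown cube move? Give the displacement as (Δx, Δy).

(-1.1, -0.2)

From the two frames, the brown cube sits at roughly (4.0, 4.6) before and (2.9, 4.4) after.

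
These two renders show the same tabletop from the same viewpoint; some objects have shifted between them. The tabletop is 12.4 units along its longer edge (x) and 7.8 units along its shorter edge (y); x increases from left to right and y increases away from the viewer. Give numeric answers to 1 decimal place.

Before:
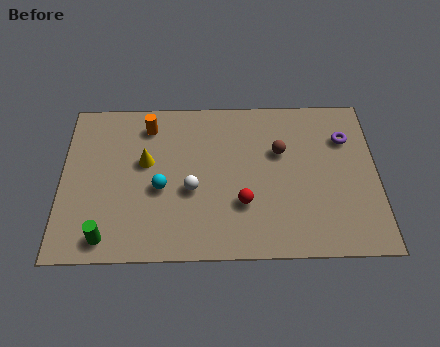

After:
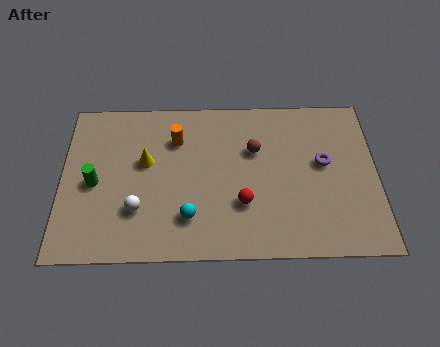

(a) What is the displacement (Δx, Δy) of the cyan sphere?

(1.1, -1.4)

The cyan sphere was at about (3.9, 3.3) and moved to about (5.0, 1.9).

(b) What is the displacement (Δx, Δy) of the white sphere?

(-2.1, -0.9)

The white sphere started near (5.1, 3.2) and ended near (3.0, 2.3).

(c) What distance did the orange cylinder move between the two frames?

1.3

From (3.4, 6.4) to (4.5, 5.7), the orange cylinder covered √(1.1² + 0.7²) ≈ 1.3 units.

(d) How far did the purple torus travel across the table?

1.5

The purple torus was near (11.2, 5.6) before and (10.3, 4.4) after, so it travelled √(0.9² + 1.2²) ≈ 1.5 units.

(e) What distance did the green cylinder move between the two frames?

2.6

From (1.8, 1.0) to (1.3, 3.6), the green cylinder covered √(0.5² + 2.6²) ≈ 2.6 units.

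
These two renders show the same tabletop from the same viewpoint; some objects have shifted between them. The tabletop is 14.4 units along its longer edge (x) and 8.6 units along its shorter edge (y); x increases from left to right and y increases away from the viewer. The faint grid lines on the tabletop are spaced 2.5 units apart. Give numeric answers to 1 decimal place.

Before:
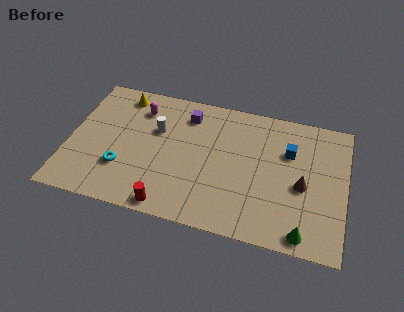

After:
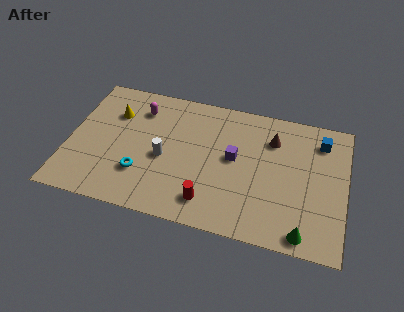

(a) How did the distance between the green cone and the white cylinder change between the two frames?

-1.2

They were about 9.1 units apart before and 7.9 after — 1.2 units closer together.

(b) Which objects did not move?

the magenta capsule and the green cone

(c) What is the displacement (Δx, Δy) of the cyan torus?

(1.0, -0.1)

The cyan torus started near (2.9, 2.6) and ended near (3.9, 2.5).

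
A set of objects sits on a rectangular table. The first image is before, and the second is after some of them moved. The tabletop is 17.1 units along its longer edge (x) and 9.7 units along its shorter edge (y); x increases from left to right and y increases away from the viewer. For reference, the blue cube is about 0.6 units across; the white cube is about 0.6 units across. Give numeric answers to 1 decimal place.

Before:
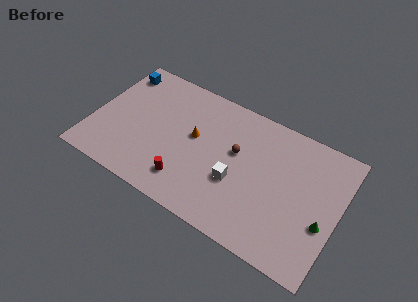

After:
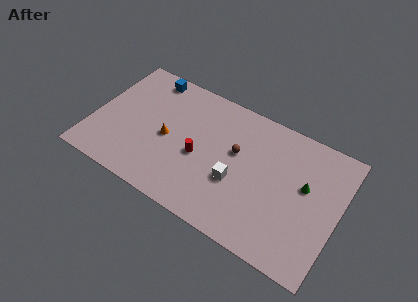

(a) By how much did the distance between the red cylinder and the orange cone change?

-1.2

They were about 3.5 units apart before and 2.3 after — 1.2 units closer together.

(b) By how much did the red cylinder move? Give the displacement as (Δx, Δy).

(0.5, 2.2)

From the two frames, the red cylinder sits at roughly (7.0, 2.0) before and (7.5, 4.2) after.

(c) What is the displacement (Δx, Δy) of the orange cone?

(-1.8, -1.0)

The orange cone was at about (7.0, 5.5) and moved to about (5.2, 4.5).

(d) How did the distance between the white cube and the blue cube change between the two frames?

-1.6

They were about 10.1 units apart before and 8.5 after — 1.6 units closer together.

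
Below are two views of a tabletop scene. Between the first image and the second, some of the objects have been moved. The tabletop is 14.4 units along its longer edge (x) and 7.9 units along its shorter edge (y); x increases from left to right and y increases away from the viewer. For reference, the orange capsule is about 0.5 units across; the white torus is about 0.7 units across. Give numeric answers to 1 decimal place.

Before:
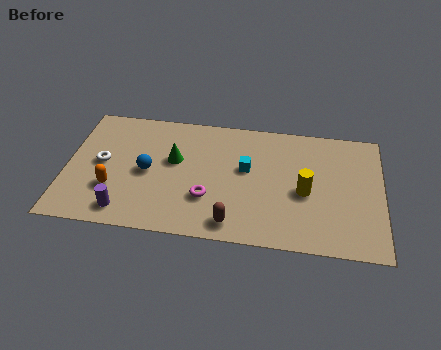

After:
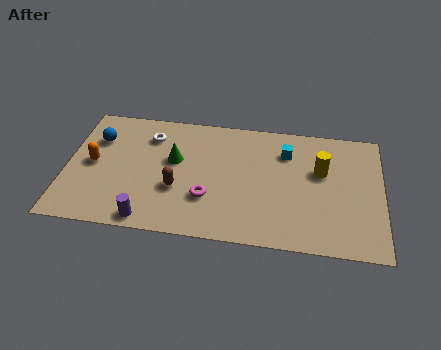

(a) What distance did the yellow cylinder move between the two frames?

1.6

From (10.9, 3.5) to (11.6, 4.9), the yellow cylinder covered √(0.7² + 1.4²) ≈ 1.6 units.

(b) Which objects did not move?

the magenta torus and the green cone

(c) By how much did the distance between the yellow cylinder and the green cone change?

+0.6

They were about 6.1 units apart before and 6.7 after — 0.6 units further apart.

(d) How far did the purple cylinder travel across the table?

1.2

The purple cylinder was near (2.8, 1.2) before and (3.9, 0.8) after, so it travelled √(1.1² + 0.4²) ≈ 1.2 units.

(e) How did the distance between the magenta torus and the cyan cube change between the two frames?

+2.2

Before: roughly 2.7 units apart; after: 4.9. That's 2.2 units further apart.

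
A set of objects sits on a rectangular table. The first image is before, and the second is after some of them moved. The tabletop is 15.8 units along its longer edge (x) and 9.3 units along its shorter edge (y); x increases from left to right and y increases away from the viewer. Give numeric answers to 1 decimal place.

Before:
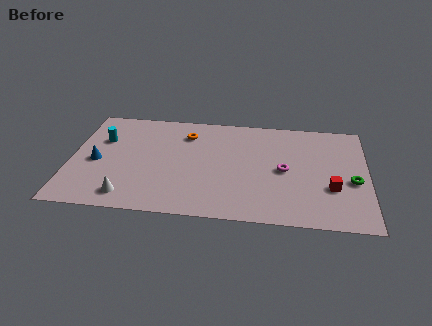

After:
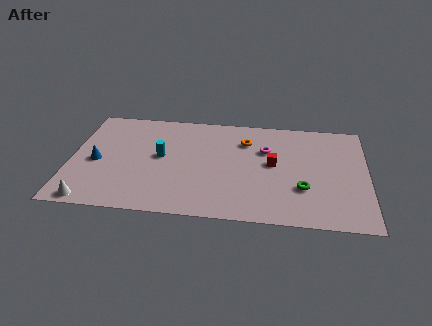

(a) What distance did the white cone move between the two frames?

2.0

The white cone was near (3.2, 1.4) before and (1.3, 0.8) after, so it travelled √(1.9² + 0.6²) ≈ 2.0 units.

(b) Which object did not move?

the blue cone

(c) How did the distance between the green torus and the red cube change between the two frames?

+1.3

Before: roughly 1.3 units apart; after: 2.6. That's 1.3 units further apart.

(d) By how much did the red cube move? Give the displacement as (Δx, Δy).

(-3.1, 1.8)

The red cube started near (13.9, 3.2) and ended near (10.8, 5.0).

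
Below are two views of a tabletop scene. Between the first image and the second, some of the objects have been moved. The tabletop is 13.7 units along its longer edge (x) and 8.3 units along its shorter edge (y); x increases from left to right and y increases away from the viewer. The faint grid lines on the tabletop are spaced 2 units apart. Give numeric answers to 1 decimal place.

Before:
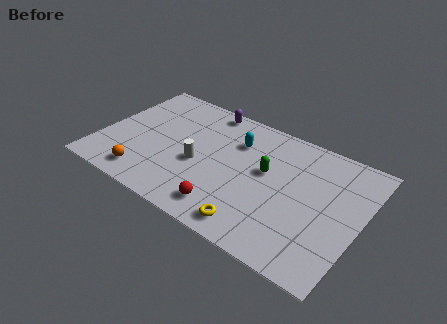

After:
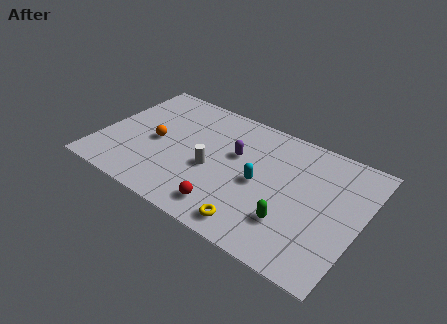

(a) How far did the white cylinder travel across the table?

0.7

From (5.3, 3.5) to (6.0, 3.5), the white cylinder covered √(0.7² + 0.0²) ≈ 0.7 units.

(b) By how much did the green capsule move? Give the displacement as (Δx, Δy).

(1.7, -2.5)

From the two frames, the green capsule sits at roughly (8.7, 4.8) before and (10.4, 2.3) after.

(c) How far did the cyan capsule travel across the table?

2.6

The cyan capsule was near (6.9, 6.0) before and (8.5, 3.9) after, so it travelled √(1.6² + 2.1²) ≈ 2.6 units.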